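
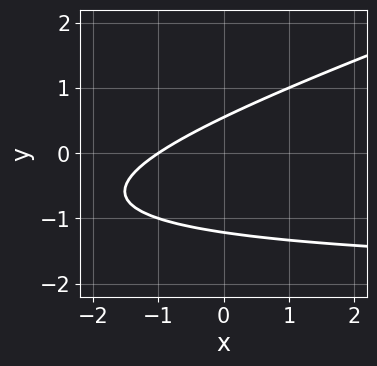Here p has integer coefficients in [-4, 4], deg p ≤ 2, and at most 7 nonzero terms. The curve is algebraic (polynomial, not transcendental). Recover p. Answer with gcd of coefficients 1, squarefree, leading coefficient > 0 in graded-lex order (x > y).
First, deg p = 2. No degree-1 curve has this shape.
Then, against the integer gridlines: it crosses the x-axis at the gridline x = -1.
Finally, assembling these constraints gives the stated polynomial.

x*y - 3*y^2 + 2*x - 2*y + 2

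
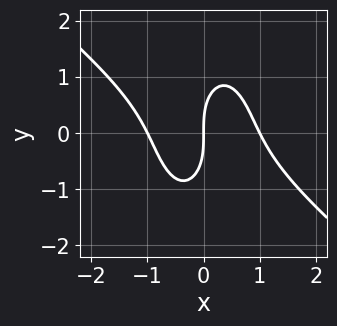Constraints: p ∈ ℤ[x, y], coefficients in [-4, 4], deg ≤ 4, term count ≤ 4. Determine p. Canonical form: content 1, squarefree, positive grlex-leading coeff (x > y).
(a) deg p = 3.
(b) Reading off the gridlines: the x-axis gridline crossings are at x ∈ {-1, 0, 1}; it crosses the y-axis at the gridline y = 0.
(c) Solving for integer coefficients yields p as stated.

3*x^3 + 3*x^2*y + y^3 - 3*x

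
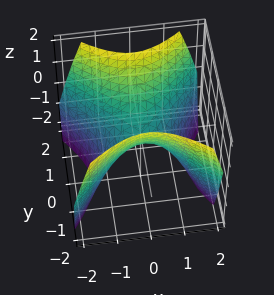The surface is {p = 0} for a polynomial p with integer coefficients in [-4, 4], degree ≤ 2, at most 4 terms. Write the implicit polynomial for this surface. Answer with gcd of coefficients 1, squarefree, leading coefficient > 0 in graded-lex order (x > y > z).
x^2 - y^2 + z

First, the degree is 2 — a hyperbolic paraboloid; a quadric.
Next, symmetries: it's symmetric under y → −y, forcing even powers of y; the x ↦ −x reflection is a symmetry, so x appears only in even powers.
Next, against the integer gridlines: it meets the x-axis at x = 0 (among the integer gridlines); it meets the y-axis at y = 0 (among the integer gridlines); one z-axis crossing is at z = 0.
Finally, these observations pin down the coefficients.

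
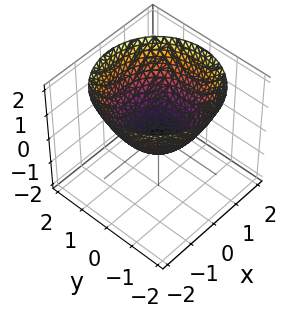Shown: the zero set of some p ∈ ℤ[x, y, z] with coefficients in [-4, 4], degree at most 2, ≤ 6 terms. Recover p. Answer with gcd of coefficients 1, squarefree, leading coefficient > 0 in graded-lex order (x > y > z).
1. Degree: the shape is more complex than any degree-1 surface, so deg p = 2.
2. Symmetries: rotational symmetry about the z-axis ⇒ p depends on x, y only through x² + y².
3. From the visible intercepts: a circular section at z = 2 has radius between 1 and 2.
4. Solving for integer coefficients yields p as stated.

2*x^2 + 2*y^2 - 3*z - 1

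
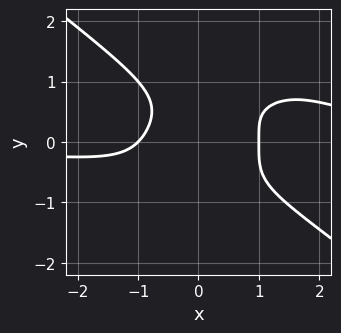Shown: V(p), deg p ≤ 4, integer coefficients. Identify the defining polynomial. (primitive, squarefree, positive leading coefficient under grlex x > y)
(a) The degree is 4 — a generic line meets the curve in up to 4 points.
(b) Checking where it meets the axes: the x-axis gridline crossings are at x ∈ {-1, 1}; it misses every integer gridline on the y-axis.
(c) Assembling these constraints gives the stated polynomial.

x^3*y + 2*y^4 - x^2*y - x^2 + 1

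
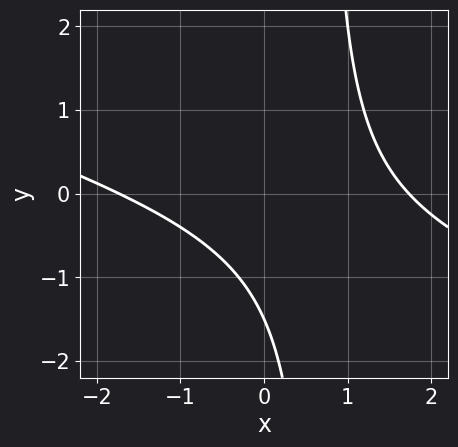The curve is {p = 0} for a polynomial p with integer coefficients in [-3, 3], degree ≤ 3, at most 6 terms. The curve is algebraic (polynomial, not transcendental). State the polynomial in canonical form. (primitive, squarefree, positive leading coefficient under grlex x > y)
The degree is 2 — a generic line meets the curve in up to 2 points.
Solving for integer coefficients yields p as stated.

x^2 + 3*x*y - 2*y - 3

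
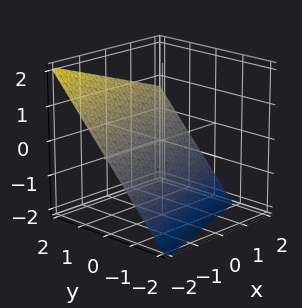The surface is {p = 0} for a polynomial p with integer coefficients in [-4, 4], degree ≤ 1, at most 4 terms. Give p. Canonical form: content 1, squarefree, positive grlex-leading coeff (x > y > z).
The degree is 1 — every cross-section is a straight line — this is a plane.
From the visible intercepts: one x-axis crossing is at x = -2.
Together with the visible shape, these determine p as stated.

x - 3*y + 3*z + 2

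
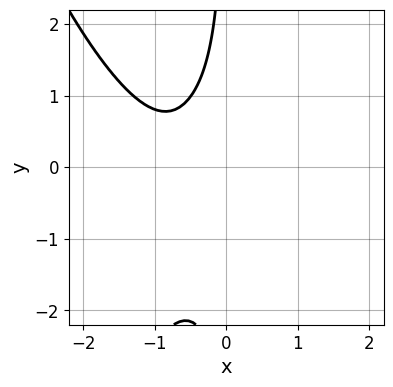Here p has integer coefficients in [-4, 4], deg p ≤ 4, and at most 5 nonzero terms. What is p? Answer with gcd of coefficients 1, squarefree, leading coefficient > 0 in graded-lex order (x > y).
First, degree: the shape is more complex than any degree-3 curve, so deg p = 4.
Next, from the axis intercepts and sections: no x-intercept at any integer in the box; no y-intercept at any integer in the box.
Finally, matching integer coefficients to the picture gives p.

3*x^4 - 3*x^2*y + 3*x*y^2 + 2*x*y + 3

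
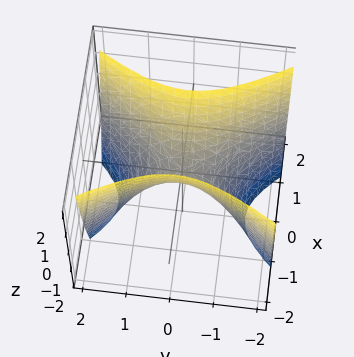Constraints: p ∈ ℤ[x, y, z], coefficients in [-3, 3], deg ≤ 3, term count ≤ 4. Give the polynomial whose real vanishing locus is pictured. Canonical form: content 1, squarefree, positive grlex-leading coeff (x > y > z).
deg p = 2. A saddle surface; a quadric.
Symmetries: it's symmetric under x → −x, forcing even powers of x; mirror symmetry y ↦ −y ⇒ only even powers of y.
Observable constraints: one x-axis crossing is at x = 0; it meets the z-axis at z = 0 (among the integer gridlines).
Matching integer coefficients to the picture gives p.

2*x^2 - y^2 - z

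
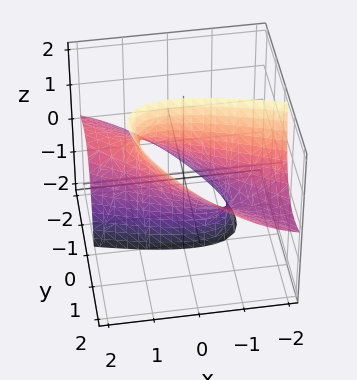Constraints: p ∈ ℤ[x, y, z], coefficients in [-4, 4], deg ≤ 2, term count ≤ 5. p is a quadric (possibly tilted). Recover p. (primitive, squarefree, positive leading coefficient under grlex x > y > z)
x^2 + 3*x*y + 2*y^2 - 3*y*z - 1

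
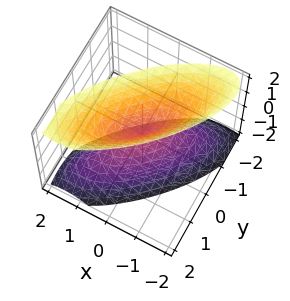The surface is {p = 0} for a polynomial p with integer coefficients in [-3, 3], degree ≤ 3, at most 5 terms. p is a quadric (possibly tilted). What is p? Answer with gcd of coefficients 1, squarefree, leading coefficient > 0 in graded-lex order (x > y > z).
The picture has 2 separate pieces. They look like related sheets of one shape, so recover p as a whole.
Degree: no degree-1 surface has this shape, so deg p = 2.
From the visible intercepts: it crosses the x-axis at the gridline x = 0; it crosses the y-axis at the gridline y = 0.
Fitting integer coefficients to these (and the overall shape) gives p.

2*x^2 - 3*x*y + 2*y^2 - z^2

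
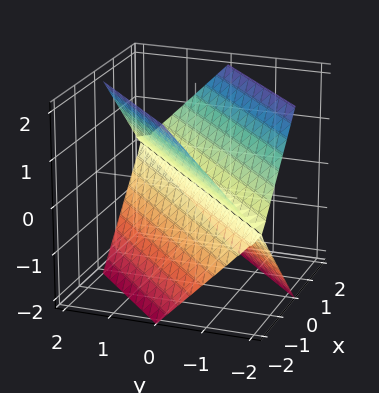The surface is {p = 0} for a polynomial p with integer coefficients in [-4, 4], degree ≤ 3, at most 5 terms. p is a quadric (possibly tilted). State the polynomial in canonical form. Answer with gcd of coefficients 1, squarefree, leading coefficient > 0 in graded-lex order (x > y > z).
First, degree: the shape is more complex than any degree-1 surface, so deg p = 2.
Then, observable constraints: one z-axis crossing is at z = 0; it crosses the y-axis at the gridline y = 0; it crosses the x-axis at the gridline x = 0.
Finally, matching integer coefficients to the picture gives p.

x^2 - 2*x*y + y^2 - z^2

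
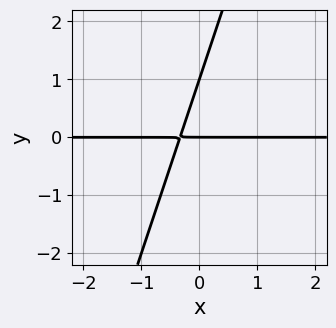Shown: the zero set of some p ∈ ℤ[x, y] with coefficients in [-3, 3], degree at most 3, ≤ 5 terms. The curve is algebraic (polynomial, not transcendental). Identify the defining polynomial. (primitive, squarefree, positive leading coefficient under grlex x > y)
The degree is 2 — the shape is more complex than any degree-1 curve.
From the visible intercepts: among the integer gridlines, it crosses the y-axis at y ∈ {0, 1}; the visible x-axis segment lies entirely on the curve.
Assembling these constraints gives the stated polynomial.

3*x*y - y^2 + y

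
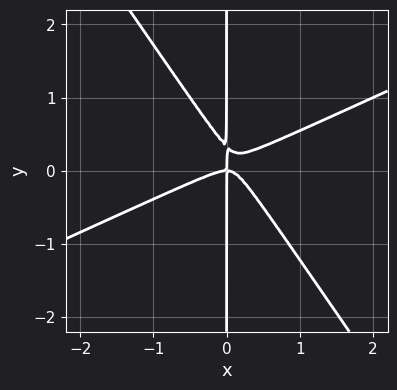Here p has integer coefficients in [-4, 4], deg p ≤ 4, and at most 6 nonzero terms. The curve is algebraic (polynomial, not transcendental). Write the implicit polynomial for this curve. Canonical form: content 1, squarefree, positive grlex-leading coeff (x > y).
2*x^3 - 3*x^2*y - 3*x*y^2 + x*y

(a) Degree: no degree-2 curve has this shape, so deg p = 3.
(b) Checking where it meets the axes: the visible y-axis segment lies entirely on the curve; it crosses the x-axis at the gridline x = 0.
(c) The integer polynomial consistent with all of this is the stated p.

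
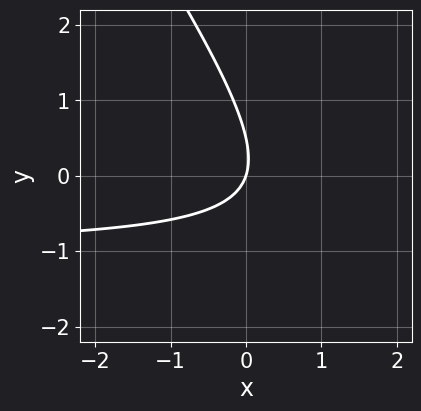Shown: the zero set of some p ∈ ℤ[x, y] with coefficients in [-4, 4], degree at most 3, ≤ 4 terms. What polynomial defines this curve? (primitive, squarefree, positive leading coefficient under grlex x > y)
1. deg p = 2. No degree-1 curve has this shape.
2. Observable constraints: one y-axis crossing is at y = 0; one x-axis crossing is at x = 0.
3. Assembling these constraints gives the stated polynomial.

3*x*y + 2*y^2 + 3*x - y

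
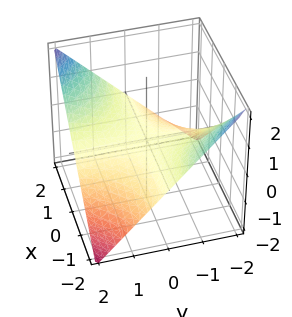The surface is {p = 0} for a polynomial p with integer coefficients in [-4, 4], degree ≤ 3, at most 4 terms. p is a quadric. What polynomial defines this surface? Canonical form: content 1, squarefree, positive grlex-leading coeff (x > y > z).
x*y - 2*z

1. Degree: a hyperbolic paraboloid; a quadric, so deg p = 2.
2. Against the integer gridlines: every point of the x-axis in the box is on the surface; it meets the z-axis at z = 0 (among the integer gridlines).
3. Putting this together gives p. Check: (0, -1, 0) on the y-axis lies on the surface, and p(0, -1, 0) = 0. ✓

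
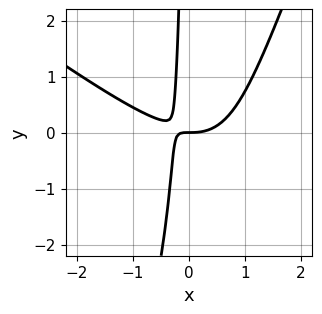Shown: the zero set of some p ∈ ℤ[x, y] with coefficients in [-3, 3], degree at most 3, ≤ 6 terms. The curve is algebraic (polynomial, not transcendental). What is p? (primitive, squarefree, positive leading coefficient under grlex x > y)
(a) The degree is 3 — the shape is more complex than any degree-2 curve.
(b) Reading off the gridlines: it crosses the x-axis at the gridline x = 0; one y-axis crossing is at y = 0.
(c) The integer polynomial consistent with all of this is the stated p.

2*x^3 + 2*x^2*y - x*y^2 - 3*x*y - y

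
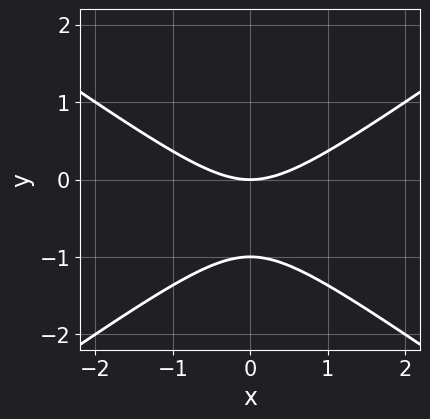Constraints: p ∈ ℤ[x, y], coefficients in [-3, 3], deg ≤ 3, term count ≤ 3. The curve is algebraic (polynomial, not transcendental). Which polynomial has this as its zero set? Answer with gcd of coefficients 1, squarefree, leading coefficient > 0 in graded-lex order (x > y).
Degree: a generic line meets the curve in up to 2 points, so deg p = 2.
Symmetries: mirror symmetry x ↦ −x ⇒ only even powers of x.
Observable constraints: the y-axis gridline crossings are at y ∈ {-1, 0}; it meets the x-axis at x = 0 (among the integer gridlines).
Matching integer coefficients to the picture gives p.

x^2 - 2*y^2 - 2*y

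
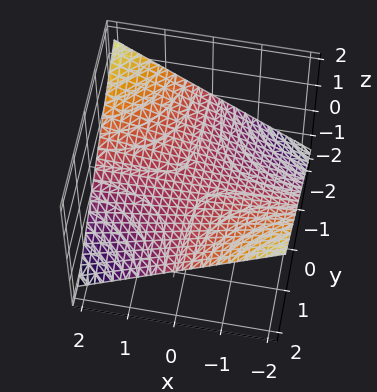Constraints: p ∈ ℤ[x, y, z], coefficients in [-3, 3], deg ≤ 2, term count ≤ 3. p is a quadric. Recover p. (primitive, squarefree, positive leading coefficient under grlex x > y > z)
x*y + 3*z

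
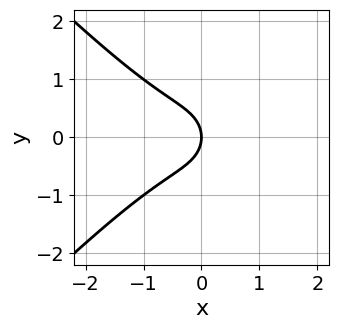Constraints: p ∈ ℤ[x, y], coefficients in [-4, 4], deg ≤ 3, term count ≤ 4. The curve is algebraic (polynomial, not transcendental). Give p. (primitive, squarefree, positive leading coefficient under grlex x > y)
First, the degree is 3 — the shape is more complex than any degree-2 curve.
Next, symmetries: it's symmetric under y → −y, forcing even powers of y.
Then, observable constraints: it meets the x-axis at x = 0 (among the integer gridlines); it crosses the y-axis at the gridline y = 0.
Finally, putting this together gives p.

x^3 - x*y^2 + y^2 + x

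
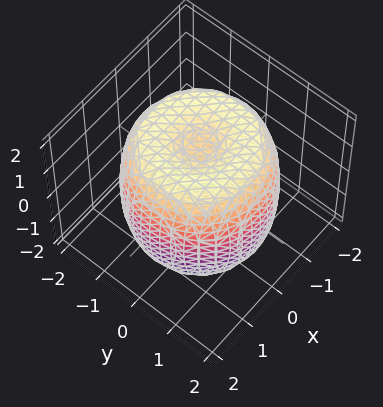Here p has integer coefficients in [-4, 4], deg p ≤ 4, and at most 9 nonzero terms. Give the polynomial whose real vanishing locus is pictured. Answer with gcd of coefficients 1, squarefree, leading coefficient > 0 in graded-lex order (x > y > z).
x^4 + 2*x^2*y^2 + y^4 - 2*x^2 - 2*y^2 + z^2 - 2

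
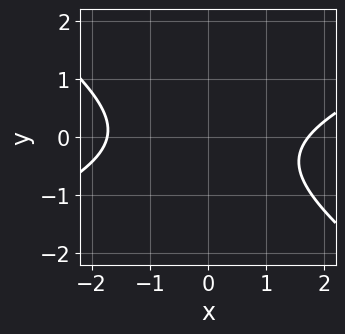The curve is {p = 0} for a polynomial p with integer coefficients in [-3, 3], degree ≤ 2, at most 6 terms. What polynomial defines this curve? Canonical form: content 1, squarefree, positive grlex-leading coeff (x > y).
deg p = 2. A generic line meets the curve in up to 2 points.
Against the integer gridlines: no y-intercept at any integer in the box.
Fitting integer coefficients to these (and the overall shape) gives p.

x^2 - x*y - 3*y^2 - y - 3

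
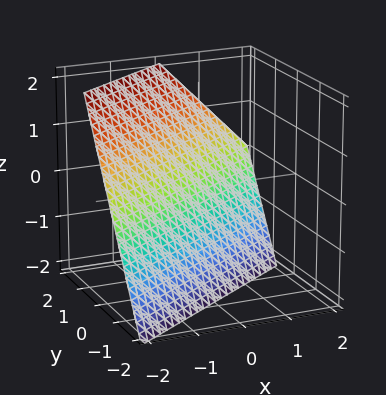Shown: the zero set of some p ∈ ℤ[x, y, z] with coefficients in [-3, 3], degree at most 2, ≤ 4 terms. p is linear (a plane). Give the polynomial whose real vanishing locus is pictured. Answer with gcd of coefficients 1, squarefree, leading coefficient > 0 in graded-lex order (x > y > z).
2*x - 3*y + 2*z + 2

(a) The degree is 1 — the surface is flat (a plane).
(b) From the visible intercepts: one z-axis crossing is at z = -1; one x-axis crossing is at x = -1.
(c) Solving for integer coefficients yields p as stated.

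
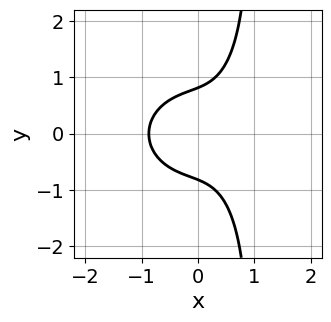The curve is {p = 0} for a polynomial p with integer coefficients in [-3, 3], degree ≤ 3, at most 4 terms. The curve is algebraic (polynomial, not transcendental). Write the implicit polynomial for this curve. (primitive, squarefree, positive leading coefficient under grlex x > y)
deg p = 3. A generic line meets the curve in up to 3 points.
Symmetries: the y ↦ −y reflection is a symmetry, so y appears only in even powers.
The integer polynomial consistent with all of this is the stated p.

3*x^3 + 3*x*y^2 - 3*y^2 + 2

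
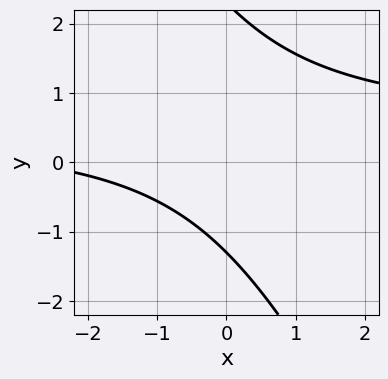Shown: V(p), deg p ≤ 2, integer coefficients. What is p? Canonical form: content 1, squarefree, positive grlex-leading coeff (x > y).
(a) Degree: the shape is more complex than any degree-1 curve, so deg p = 2.
(b) From the visible intercepts: it misses every integer gridline on the x-axis.
(c) Solving for integer coefficients yields p as stated.

2*x*y + y^2 - x - y - 3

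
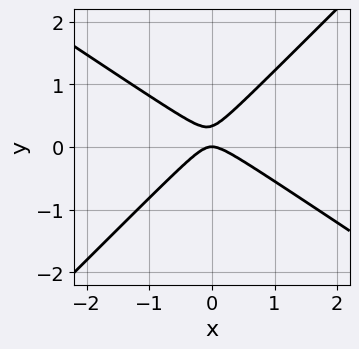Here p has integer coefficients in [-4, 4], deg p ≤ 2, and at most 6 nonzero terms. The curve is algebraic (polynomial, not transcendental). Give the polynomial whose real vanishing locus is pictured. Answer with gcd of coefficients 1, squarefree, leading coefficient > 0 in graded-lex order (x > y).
First, deg p = 2. No degree-1 curve has this shape.
Then, checking where it meets the axes: one x-axis crossing is at x = 0; one y-axis crossing is at y = 0.
Finally, assembling these constraints gives the stated polynomial.

2*x^2 + x*y - 3*y^2 + y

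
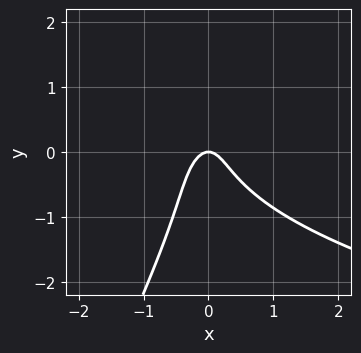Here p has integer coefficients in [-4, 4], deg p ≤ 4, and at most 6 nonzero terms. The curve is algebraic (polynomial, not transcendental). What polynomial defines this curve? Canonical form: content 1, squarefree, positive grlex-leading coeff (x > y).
(a) The degree is 3 — a generic line meets the curve in up to 3 points.
(b) Observable constraints: it meets the y-axis at y = 0 (among the integer gridlines); one x-axis crossing is at x = 0.
(c) Fitting integer coefficients to these (and the overall shape) gives p.

2*x*y^2 - y^3 - 3*x^2 - y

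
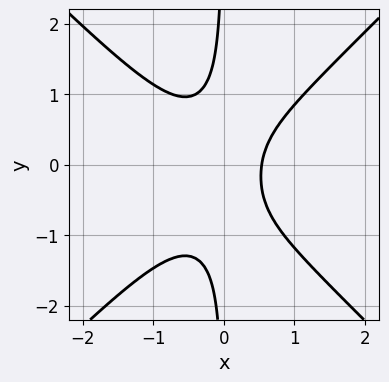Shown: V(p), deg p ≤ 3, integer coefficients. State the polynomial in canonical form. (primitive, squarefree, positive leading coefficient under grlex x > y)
3*x^3 - 3*x*y^2 - x*y + x - 1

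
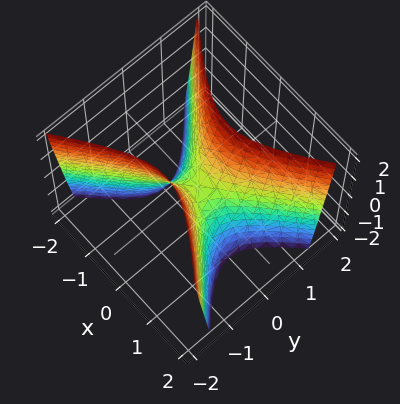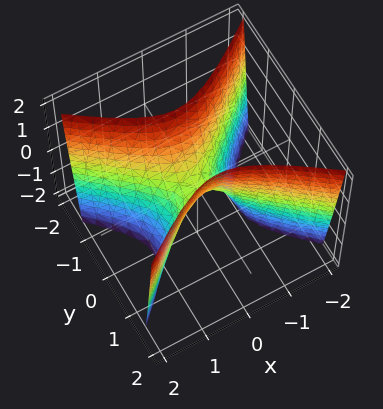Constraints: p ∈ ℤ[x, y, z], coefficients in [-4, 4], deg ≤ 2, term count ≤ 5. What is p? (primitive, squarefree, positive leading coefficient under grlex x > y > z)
2*x^2 - 3*y^2 + z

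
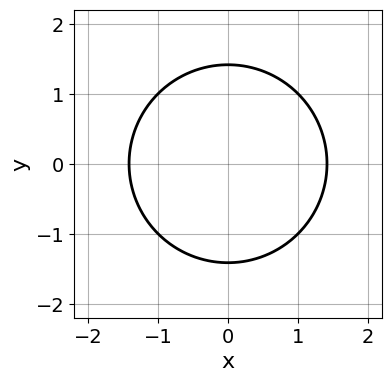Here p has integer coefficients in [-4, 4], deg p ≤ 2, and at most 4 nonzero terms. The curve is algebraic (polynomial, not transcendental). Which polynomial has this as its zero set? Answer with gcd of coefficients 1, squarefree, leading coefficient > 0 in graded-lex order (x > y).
x^2 + y^2 - 2

First, degree: a generic line meets the curve in up to 2 points, so deg p = 2.
Next, symmetries: it's symmetric under y → −y, forcing even powers of y; it's symmetric under x → −x, forcing even powers of x.
Finally, together with the visible shape, these determine p as stated.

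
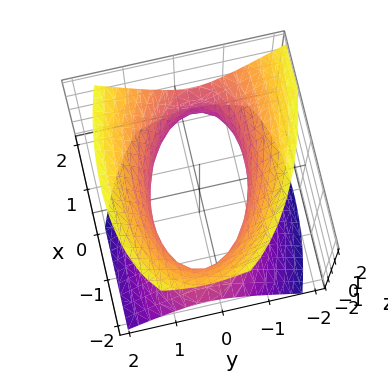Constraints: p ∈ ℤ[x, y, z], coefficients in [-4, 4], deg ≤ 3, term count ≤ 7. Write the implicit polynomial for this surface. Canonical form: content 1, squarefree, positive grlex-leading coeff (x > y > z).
x^2 + x*y - x*z + 3*y^2 - 2*z^2 - 3

(a) deg p = 2. No degree-1 surface has this shape.
(b) Observable constraints: the surface avoids every integer z-axis point in the box; among the integer gridlines, it crosses the y-axis at y ∈ {-1, 1}.
(c) These observations pin down the coefficients.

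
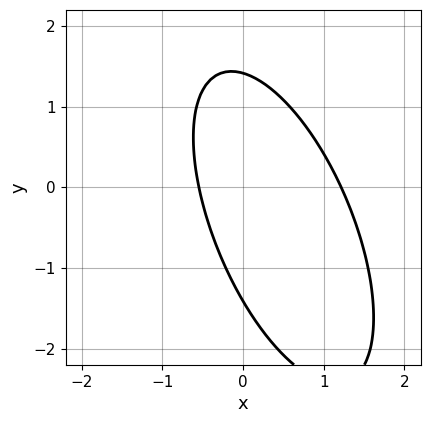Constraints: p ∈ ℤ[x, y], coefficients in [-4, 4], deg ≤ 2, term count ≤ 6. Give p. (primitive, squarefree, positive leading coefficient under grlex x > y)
1. The degree is 2 — a generic line meets the curve in up to 2 points.
2. The integer polynomial consistent with all of this is the stated p.

3*x^2 + 2*x*y + y^2 - 2*x - 2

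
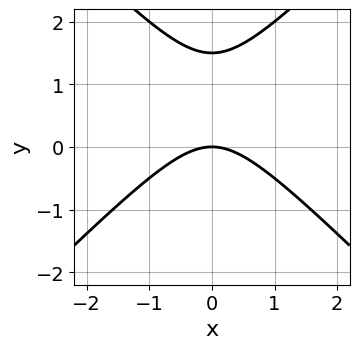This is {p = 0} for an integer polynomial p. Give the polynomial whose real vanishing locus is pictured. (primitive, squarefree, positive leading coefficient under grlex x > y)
2*x^2 - 2*y^2 + 3*y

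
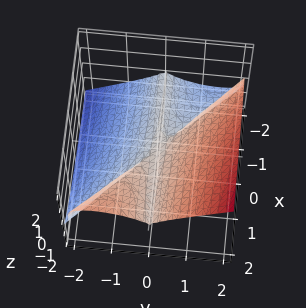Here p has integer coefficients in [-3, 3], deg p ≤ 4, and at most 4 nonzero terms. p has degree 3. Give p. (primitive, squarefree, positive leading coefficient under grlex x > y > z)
1. deg p = 3. A generic line meets the surface in up to 3 points.
2. Observable constraints: it meets the z-axis at z = 0 (among the integer gridlines); it crosses the y-axis at the gridline y = 0.
3. The integer polynomial consistent with all of this is the stated p. Check: (-1, 0, 0) on the x-axis lies on the surface, and p(-1, 0, 0) = 0. ✓

x*y^2 + y^3 - 3*z^3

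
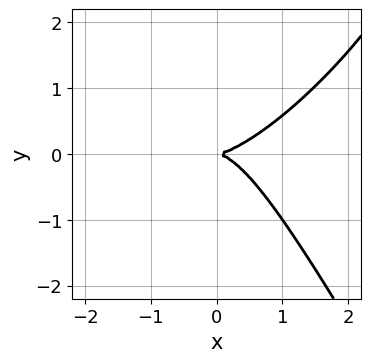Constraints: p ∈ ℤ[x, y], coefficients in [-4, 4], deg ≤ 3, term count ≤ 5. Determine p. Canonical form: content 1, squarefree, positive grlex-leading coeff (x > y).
2*x^3 - 2*x^2*y + y^3 - 3*y^2

(a) Degree: no degree-2 curve has this shape, so deg p = 3.
(b) Reading off the gridlines: it meets the x-axis at x = 0 (among the integer gridlines); one y-axis crossing is at y = 0.
(c) The integer polynomial consistent with all of this is the stated p.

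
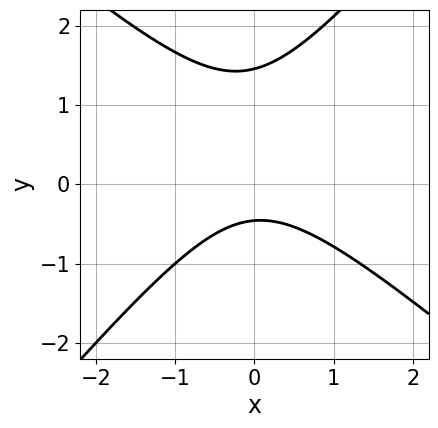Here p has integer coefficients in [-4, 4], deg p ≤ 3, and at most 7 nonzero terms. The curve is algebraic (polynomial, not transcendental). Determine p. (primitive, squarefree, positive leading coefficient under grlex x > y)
3*x^2 + x*y - 3*y^2 + 3*y + 2

First, deg p = 2.
Then, checking where it meets the axes: it misses every integer gridline on the x-axis.
Finally, fitting integer coefficients to these (and the overall shape) gives p.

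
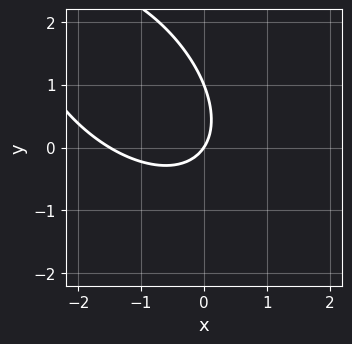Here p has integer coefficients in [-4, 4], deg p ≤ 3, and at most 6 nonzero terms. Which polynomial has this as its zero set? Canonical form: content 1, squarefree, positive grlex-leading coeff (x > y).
1. The degree is 2 — no degree-1 curve has this shape.
2. Checking where it meets the axes: it crosses the x-axis at the gridline x = 0; among the integer gridlines, it crosses the y-axis at y ∈ {0, 1}.
3. These observations pin down the coefficients.

2*x^2 + 2*x*y + 2*y^2 + 3*x - 2*y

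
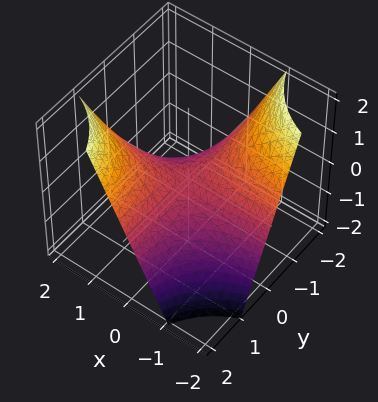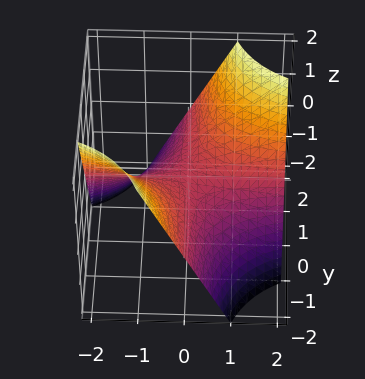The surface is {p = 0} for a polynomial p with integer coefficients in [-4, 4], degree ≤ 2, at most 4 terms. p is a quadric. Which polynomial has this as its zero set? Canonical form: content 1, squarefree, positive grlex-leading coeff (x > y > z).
1. deg p = 2. A saddle surface; a quadric.
2. From the axis intercepts and sections: every point of the y-axis in the box is on the surface; the visible x-axis segment lies entirely on the surface.
3. Fitting integer coefficients to these (and the overall shape) gives p.

x*y - z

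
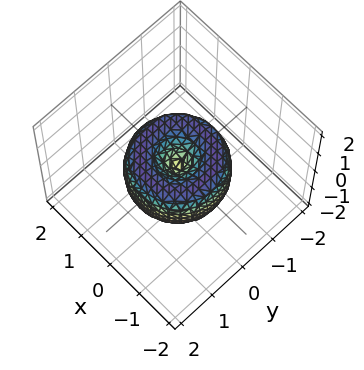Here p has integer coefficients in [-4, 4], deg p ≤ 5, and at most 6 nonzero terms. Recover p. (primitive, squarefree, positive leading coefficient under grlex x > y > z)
2*x^4 + 4*x^2*y^2 + 2*y^4 - 3*x^2 - 3*y^2 + 2*z^2

(a) The degree is 4 — the shape is more complex than any degree-3 surface.
(b) By symmetry, the z-axis is an axis of rotation, so x and y enter only as x² + y².
(c) Checking where it meets the axes: one x-axis crossing is at x = 0; it crosses the z-axis at the gridline z = 0; it crosses the y-axis at the gridline y = 0; a circular section at z = 0 has radius between 1 and 2.
(d) Fitting integer coefficients to these (and the overall shape) gives p.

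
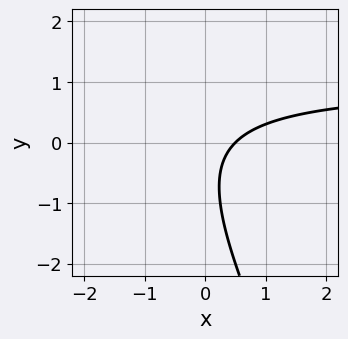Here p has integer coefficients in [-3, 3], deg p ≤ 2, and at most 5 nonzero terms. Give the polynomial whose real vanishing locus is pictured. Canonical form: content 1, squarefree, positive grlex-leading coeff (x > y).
2*x*y + y^2 - 2*x + y + 1

(a) deg p = 2. No degree-1 curve has this shape.
(b) Reading off the gridlines: it misses every integer gridline on the y-axis.
(c) Putting this together gives p.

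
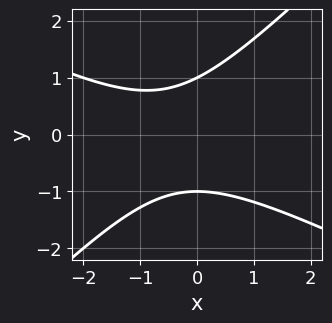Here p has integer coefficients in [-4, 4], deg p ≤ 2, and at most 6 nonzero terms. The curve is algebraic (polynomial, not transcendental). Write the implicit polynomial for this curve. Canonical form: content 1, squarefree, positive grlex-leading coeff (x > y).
1. Degree: the shape is more complex than any degree-1 curve, so deg p = 2.
2. Reading off the gridlines: the y-axis gridline crossings are at y ∈ {-1, 1}; it misses every integer gridline on the x-axis.
3. Solving for integer coefficients yields p as stated.

x^2 + x*y - 2*y^2 + x + 2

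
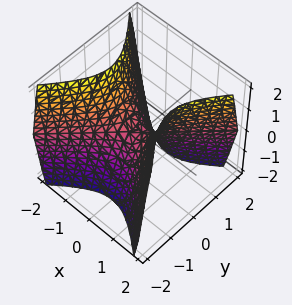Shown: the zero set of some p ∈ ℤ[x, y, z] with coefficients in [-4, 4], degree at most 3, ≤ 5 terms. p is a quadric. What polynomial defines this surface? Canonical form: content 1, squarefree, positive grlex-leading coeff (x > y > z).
3*x^2 - 3*y^2 - 2*z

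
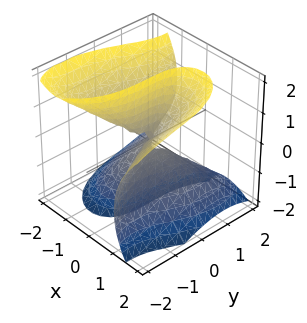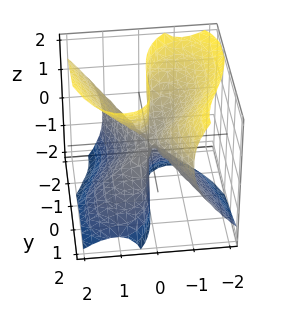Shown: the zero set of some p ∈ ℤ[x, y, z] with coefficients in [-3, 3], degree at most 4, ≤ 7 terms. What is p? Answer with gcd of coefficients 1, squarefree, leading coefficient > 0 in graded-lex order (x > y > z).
3*x^3 + x*y^2 + 2*x*y*z - 3*x*z^2 + y^3

(a) deg p = 3.
(b) Observable constraints: every point of the z-axis in the box is on the surface; it crosses the y-axis at the gridline y = 0; it crosses the x-axis at the gridline x = 0.
(c) Matching integer coefficients to the picture gives p.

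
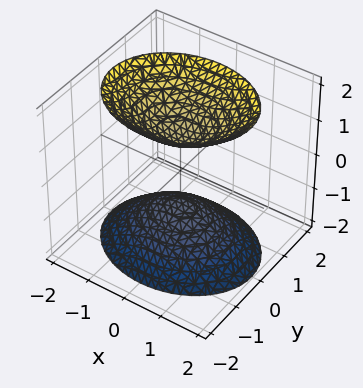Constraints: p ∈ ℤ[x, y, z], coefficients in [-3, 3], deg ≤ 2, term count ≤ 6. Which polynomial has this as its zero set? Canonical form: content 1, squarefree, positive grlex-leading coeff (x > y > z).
2*x^2 + 3*y^2 - 2*z^2 + 2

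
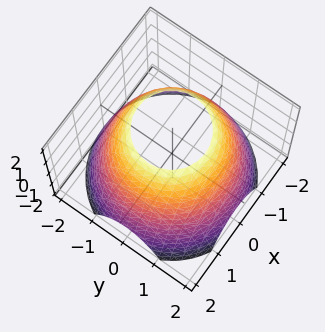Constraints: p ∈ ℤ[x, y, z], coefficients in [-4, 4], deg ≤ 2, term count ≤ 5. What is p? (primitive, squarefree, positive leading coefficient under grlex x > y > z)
1. The degree is 2 — the shape is more complex than any degree-1 surface.
2. Symmetry: every cross-section ⟂ z is a circle, so x, y appear only via x² + y².
3. Against the integer gridlines: it misses every integer gridline on the z-axis; a circular section at z = 2 has radius exactly 1.
4. These observations pin down the coefficients.

x^2 + y^2 + z - 3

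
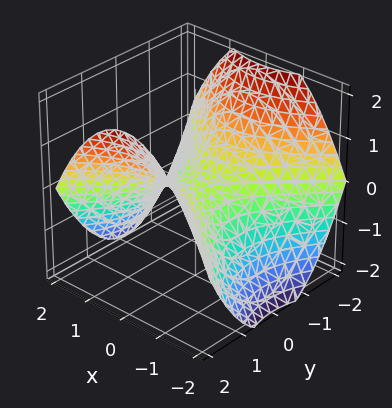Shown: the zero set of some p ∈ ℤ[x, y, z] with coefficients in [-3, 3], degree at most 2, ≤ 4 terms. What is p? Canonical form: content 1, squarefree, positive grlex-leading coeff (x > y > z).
First, deg p = 2.
Then, symmetries: the y ↦ −y reflection is a symmetry, so y appears only in even powers; it's symmetric under x → −x, forcing even powers of x.
Then, from the axis intercepts and sections: it meets the y-axis at y = 0 (among the integer gridlines); it crosses the x-axis at the gridline x = 0; it crosses the z-axis at the gridline z = 0.
Finally, together with the visible shape, these determine p as stated.

x^2 - y^2 + 2*z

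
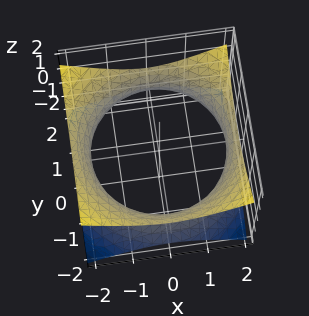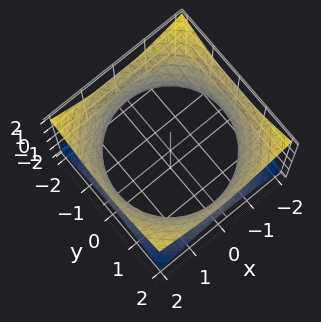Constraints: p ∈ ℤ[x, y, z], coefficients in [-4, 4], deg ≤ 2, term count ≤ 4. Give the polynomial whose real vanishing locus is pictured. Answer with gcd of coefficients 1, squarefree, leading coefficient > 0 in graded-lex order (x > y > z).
x^2 + y^2 - 2*z^2 - 3

(a) deg p = 2. An hourglass — one-sheet hyperboloid; a quadric.
(b) Symmetries: every cross-section ⟂ z is a circle, so x, y appear only via x² + y²; it's symmetric under z → −z, forcing even powers of z.
(c) Against the integer gridlines: it misses every integer gridline on the z-axis; a circular section at z = 0 has radius between 1 and 2.
(d) These observations pin down the coefficients.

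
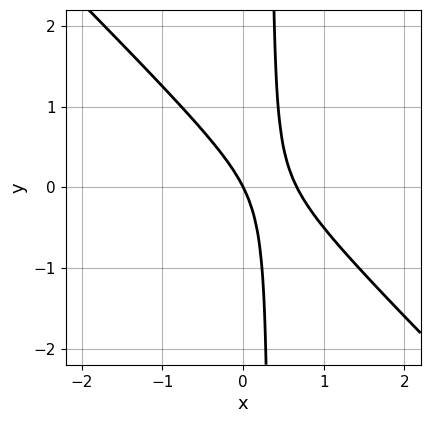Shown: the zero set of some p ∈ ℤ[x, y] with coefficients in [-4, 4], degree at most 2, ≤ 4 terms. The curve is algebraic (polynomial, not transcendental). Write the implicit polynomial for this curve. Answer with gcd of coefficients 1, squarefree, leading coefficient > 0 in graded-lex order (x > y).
First, degree: the shape is more complex than any degree-1 curve, so deg p = 2.
Then, against the integer gridlines: it crosses the y-axis at the gridline y = 0; it meets the x-axis at x = 0 (among the integer gridlines).
Finally, putting this together gives p.

3*x^2 + 3*x*y - 2*x - y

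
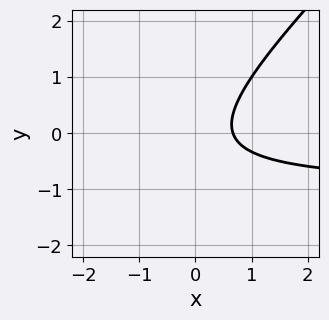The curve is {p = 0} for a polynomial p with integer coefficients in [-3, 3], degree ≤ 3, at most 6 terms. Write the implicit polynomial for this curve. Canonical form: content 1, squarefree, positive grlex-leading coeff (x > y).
3*x*y - 3*y^2 + 3*x - y - 2

First, degree: the shape is more complex than any degree-1 curve, so deg p = 2.
Next, reading off the gridlines: it misses every integer gridline on the y-axis.
Finally, fitting integer coefficients to these (and the overall shape) gives p.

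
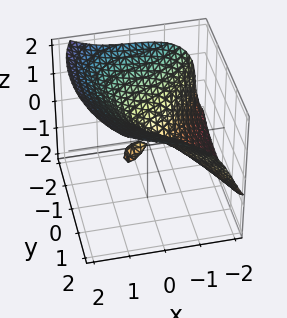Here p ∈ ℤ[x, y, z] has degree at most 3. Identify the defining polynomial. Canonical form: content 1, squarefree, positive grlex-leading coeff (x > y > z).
2*x^3 + x*y*z - 3*z^3 + 3*x*z + 3*y^2

First, I count 2 distinct pieces. They look like related sheets of one shape, so recover p as a whole.
Then, deg p = 3. A generic line meets the surface in up to 3 points.
Next, observable constraints: one x-axis crossing is at x = 0; it meets the y-axis at y = 0 (among the integer gridlines); one z-axis crossing is at z = 0.
Finally, solving for integer coefficients yields p as stated.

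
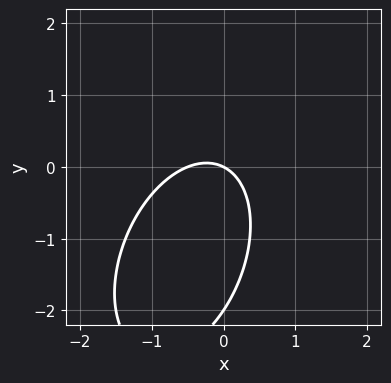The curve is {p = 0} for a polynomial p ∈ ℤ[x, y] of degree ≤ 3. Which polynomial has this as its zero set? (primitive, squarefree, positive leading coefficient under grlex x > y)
2*x^2 - x*y + y^2 + x + 2*y

First, the degree is 2 — a generic line meets the curve in up to 2 points.
Then, observable constraints: it crosses the x-axis at the gridline x = 0; the y-axis gridline crossings are at y ∈ {-2, 0}.
Finally, solving for integer coefficients yields p as stated.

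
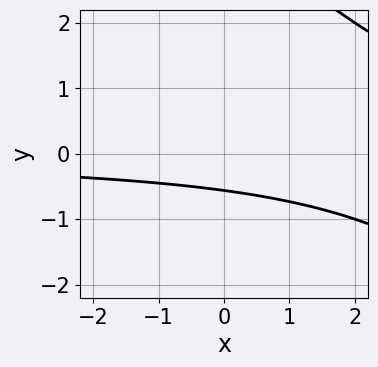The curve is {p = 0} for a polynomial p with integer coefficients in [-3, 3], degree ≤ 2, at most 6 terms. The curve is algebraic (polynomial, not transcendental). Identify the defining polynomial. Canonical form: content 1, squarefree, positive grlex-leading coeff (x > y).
(a) The degree is 2 — no degree-1 curve has this shape.
(b) Observable constraints: it misses every integer gridline on the x-axis.
(c) Solving for integer coefficients yields p as stated.

x*y + y^2 - 3*y - 2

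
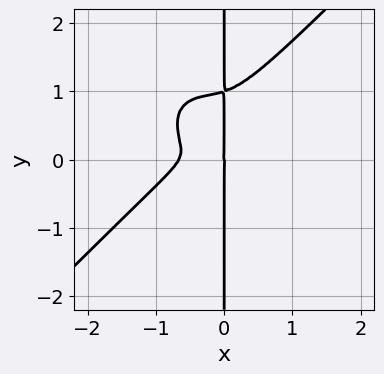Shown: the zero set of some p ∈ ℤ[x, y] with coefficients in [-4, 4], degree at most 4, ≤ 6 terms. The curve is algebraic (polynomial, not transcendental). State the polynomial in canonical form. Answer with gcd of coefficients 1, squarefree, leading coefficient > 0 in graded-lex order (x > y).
(a) The degree is 4 — the shape is more complex than any degree-3 curve.
(b) Against the integer gridlines: one x-axis crossing is at x = 0; every point of the y-axis in the box is on the curve.
(c) These observations pin down the coefficients.

3*x^4 - 3*x*y^3 + 2*x^3 + x^2*y + 3*x*y^2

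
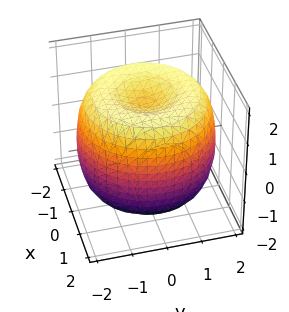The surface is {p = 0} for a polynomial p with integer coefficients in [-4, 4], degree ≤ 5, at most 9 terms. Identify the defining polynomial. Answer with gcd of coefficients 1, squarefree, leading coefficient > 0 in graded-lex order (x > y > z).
x^4 + 2*x^2*y^2 + y^4 - 3*x^2 - 3*y^2 + 2*z^2 - 3

(a) Degree: the shape is more complex than any degree-3 surface, so deg p = 4.
(b) By symmetry, the z-axis is an axis of rotation, so x and y enter only as x² + y².
(c) Checking where it meets the axes: a circular section at z = -1 has radius between 1 and 2.
(d) Assembling these constraints gives the stated polynomial.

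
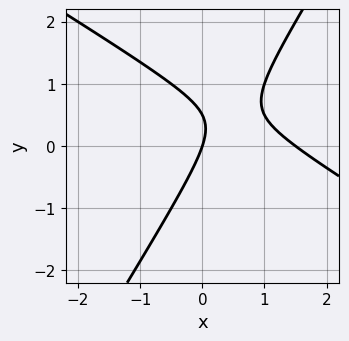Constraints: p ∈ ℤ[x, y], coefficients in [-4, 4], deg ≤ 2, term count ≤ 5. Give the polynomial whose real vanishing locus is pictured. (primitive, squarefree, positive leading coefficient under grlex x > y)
deg p = 2.
From the axis intercepts and sections: it crosses the x-axis at the gridline x = 0; it meets the y-axis at y = 0 (among the integer gridlines).
The integer polynomial consistent with all of this is the stated p.

2*x^2 + 2*x*y - 2*y^2 - 3*x + y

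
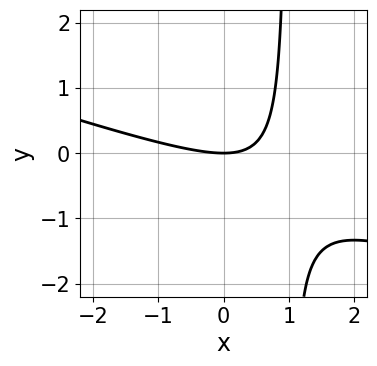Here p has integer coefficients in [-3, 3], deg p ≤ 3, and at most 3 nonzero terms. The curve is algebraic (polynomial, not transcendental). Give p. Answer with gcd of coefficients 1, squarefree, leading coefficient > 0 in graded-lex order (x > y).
x^2 + 3*x*y - 3*y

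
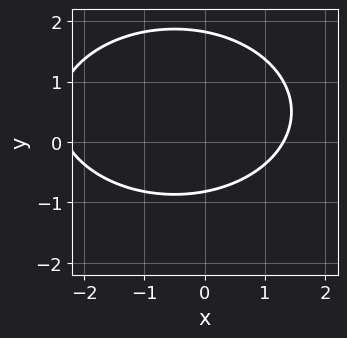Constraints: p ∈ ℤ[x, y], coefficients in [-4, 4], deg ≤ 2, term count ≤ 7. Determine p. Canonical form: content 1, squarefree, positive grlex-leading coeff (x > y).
(a) The degree is 2 — no degree-1 curve has this shape.
(b) The integer polynomial consistent with all of this is the stated p.

x^2 + 2*y^2 + x - 2*y - 3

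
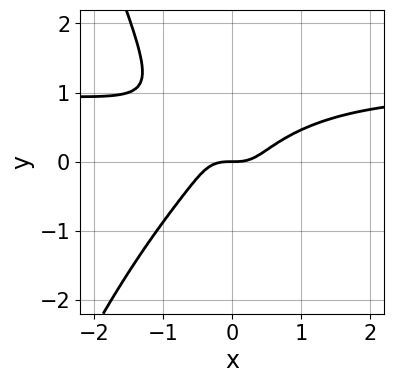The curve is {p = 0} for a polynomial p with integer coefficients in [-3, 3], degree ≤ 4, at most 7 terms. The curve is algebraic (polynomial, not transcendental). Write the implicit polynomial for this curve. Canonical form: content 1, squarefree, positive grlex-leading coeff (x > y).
2*x^3*y - 2*x^3 + 2*x*y^2 + 2*y^3 + y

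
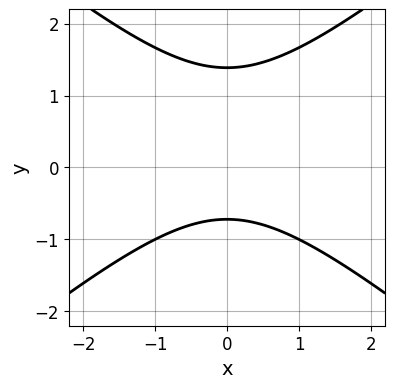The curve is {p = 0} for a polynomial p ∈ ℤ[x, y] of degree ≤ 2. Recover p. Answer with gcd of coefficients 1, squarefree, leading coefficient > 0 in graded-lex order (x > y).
2*x^2 - 3*y^2 + 2*y + 3

First, degree: the shape is more complex than any degree-1 curve, so deg p = 2.
Then, symmetries: it's symmetric under x → −x, forcing even powers of x.
Then, reading off the gridlines: the curve avoids every integer x-axis point in the box.
Finally, solving for integer coefficients yields p as stated.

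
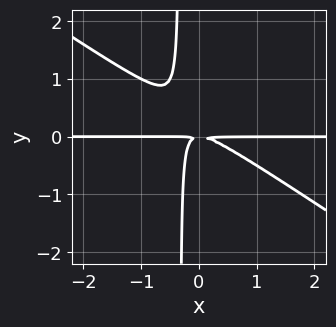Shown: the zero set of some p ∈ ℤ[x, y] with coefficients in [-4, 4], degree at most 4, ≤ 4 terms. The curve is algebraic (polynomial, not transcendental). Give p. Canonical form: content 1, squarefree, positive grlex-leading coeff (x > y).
2*x^2*y + 3*x*y^2 + y^2

deg p = 3.
Observable constraints: the visible x-axis segment lies entirely on the curve.
Putting this together gives p.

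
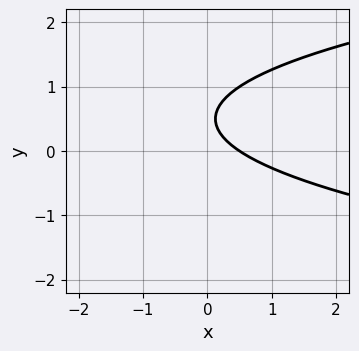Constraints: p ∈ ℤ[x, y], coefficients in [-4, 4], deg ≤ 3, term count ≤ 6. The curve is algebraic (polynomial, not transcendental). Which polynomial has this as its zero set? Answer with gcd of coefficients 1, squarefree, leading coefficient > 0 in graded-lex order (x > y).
deg p = 2.
Reading off the gridlines: the curve avoids every integer y-axis point in the box.
Fitting integer coefficients to these (and the overall shape) gives p.

3*y^2 - 2*x - 3*y + 1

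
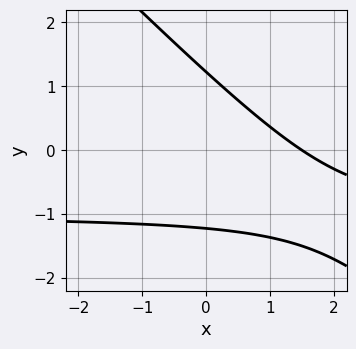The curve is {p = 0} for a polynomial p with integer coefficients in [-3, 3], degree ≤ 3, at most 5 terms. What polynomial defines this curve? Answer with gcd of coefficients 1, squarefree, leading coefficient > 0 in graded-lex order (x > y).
The degree is 2 — the shape is more complex than any degree-1 curve.
The integer polynomial consistent with all of this is the stated p.

2*x*y + 2*y^2 + 2*x - 3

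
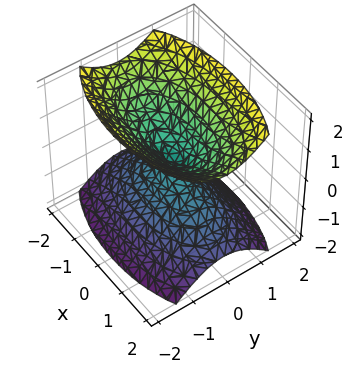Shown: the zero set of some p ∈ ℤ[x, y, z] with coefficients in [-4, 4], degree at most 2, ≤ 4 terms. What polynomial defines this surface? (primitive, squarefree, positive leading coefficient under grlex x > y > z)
x^2 + 3*y^2 - 2*z^2

1. There are 2 components. Treating them together as one polynomial.
2. The degree is 2 — two nappes meeting at a single point; a quadric.
3. Symmetries: mirror symmetry z ↦ −z ⇒ only even powers of z; the x ↦ −x reflection is a symmetry, so x appears only in even powers; the y ↦ −y reflection is a symmetry, so y appears only in even powers.
4. From the axis intercepts and sections: it crosses the z-axis at the gridline z = 0; it crosses the y-axis at the gridline y = 0.
5. These observations pin down the coefficients.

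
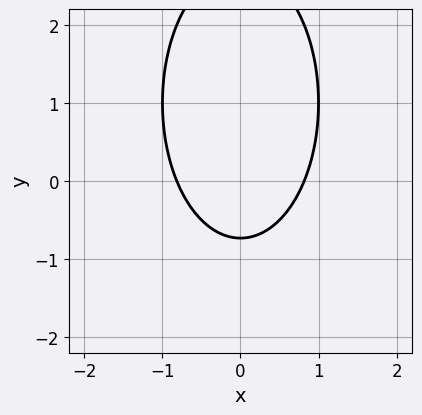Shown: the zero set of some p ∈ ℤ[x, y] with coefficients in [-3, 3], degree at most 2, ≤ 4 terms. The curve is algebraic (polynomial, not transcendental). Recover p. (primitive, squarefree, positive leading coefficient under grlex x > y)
3*x^2 + y^2 - 2*y - 2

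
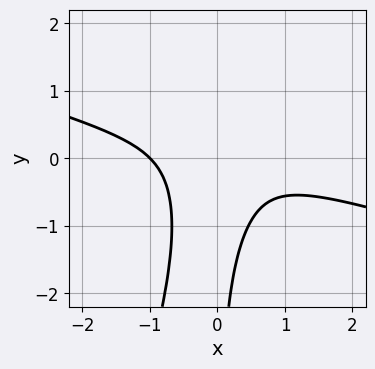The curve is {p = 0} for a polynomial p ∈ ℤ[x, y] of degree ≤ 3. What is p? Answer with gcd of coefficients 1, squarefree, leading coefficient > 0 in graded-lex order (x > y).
x^3 + 3*x^2*y - x*y^2 + 1

First, degree: no degree-2 curve has this shape, so deg p = 3.
Then, from the visible intercepts: one x-axis crossing is at x = -1; it misses every integer gridline on the y-axis.
Finally, solving for integer coefficients yields p as stated.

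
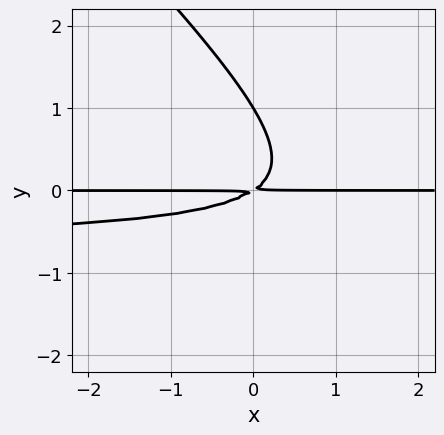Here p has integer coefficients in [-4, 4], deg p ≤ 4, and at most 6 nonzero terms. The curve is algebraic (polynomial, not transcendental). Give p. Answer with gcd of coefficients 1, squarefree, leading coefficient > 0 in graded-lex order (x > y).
The degree is 3 — a generic line meets the curve in up to 3 points.
From the axis intercepts and sections: every point of the x-axis in the box is on the curve; it crosses the y-axis at the gridline y = 1.
Matching integer coefficients to the picture gives p.

3*x*y^2 + 3*y^3 + 2*x*y - 3*y^2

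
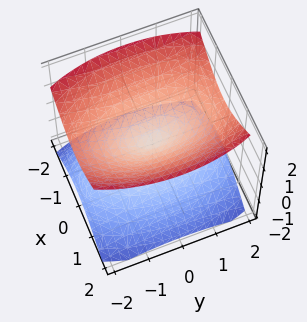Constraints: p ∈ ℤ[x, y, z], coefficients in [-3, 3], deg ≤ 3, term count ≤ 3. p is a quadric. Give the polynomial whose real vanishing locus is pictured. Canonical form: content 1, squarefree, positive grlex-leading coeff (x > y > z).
I count 2 distinct pieces. Treating them together as one polynomial.
deg p = 2. A double cone through the origin; a quadric.
Symmetries: mirror symmetry z ↦ −z ⇒ only even powers of z; mirror symmetry x ↦ −x ⇒ only even powers of x; mirror symmetry y ↦ −y ⇒ only even powers of y.
Observable constraints: it meets the y-axis at y = 0 (among the integer gridlines); it crosses the x-axis at the gridline x = 0.
The integer polynomial consistent with all of this is the stated p.

3*x^2 + y^2 - 3*z^2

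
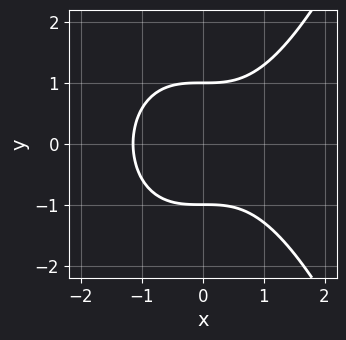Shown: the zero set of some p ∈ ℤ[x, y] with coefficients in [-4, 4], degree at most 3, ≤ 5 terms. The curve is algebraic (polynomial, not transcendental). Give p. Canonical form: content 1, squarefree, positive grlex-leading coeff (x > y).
2*x^3 - 3*y^2 + 3

(a) deg p = 3. No degree-2 curve has this shape.
(b) Symmetries: the y ↦ −y reflection is a symmetry, so y appears only in even powers.
(c) From the axis intercepts and sections: the y-axis gridline crossings are at y ∈ {-1, 1}.
(d) Together with the visible shape, these determine p as stated.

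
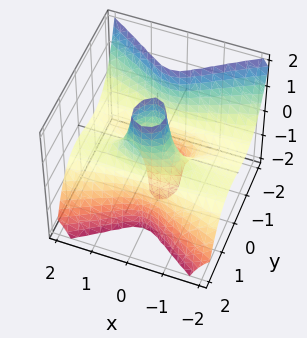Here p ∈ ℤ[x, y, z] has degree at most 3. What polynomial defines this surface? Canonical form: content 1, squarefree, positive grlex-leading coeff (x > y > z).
x^2*z + y^3 - y

The degree is 3 — a generic line meets the surface in up to 3 points.
Reading off the gridlines: among the integer gridlines, it crosses the y-axis at y ∈ {-1, 0, 1}; the visible z-axis segment lies entirely on the surface; the visible x-axis segment lies entirely on the surface.
Solving for integer coefficients yields p as stated.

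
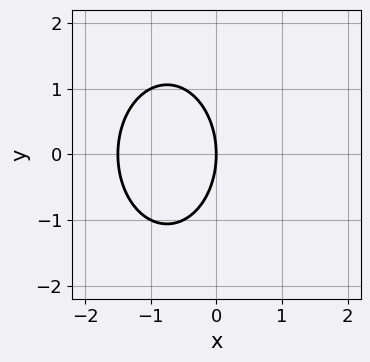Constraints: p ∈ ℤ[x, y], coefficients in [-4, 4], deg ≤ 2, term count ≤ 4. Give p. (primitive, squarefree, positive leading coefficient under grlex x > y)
1. deg p = 2. The shape is more complex than any degree-1 curve.
2. Symmetries: mirror symmetry y ↦ −y ⇒ only even powers of y.
3. Against the integer gridlines: one y-axis crossing is at y = 0; one x-axis crossing is at x = 0.
4. The integer polynomial consistent with all of this is the stated p.

2*x^2 + y^2 + 3*x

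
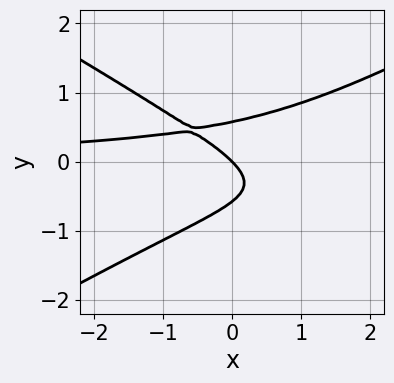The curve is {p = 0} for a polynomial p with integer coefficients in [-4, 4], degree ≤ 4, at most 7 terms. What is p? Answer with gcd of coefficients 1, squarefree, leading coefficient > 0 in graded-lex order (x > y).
x^2*y - 3*y^3 - x*y + x + y

(a) Degree: a generic line meets the curve in up to 3 points, so deg p = 3.
(b) Against the integer gridlines: it crosses the y-axis at the gridline y = 0; one x-axis crossing is at x = 0.
(c) Matching integer coefficients to the picture gives p.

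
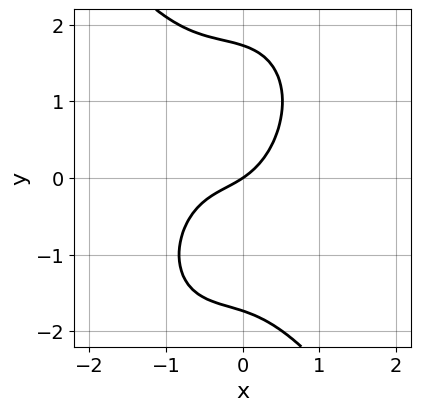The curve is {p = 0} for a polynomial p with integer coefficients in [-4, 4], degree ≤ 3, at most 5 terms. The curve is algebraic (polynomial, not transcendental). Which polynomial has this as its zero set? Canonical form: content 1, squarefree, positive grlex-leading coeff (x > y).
3*x^3 + y^3 + 2*x^2 + 2*x - 3*y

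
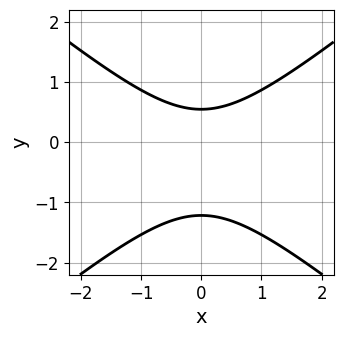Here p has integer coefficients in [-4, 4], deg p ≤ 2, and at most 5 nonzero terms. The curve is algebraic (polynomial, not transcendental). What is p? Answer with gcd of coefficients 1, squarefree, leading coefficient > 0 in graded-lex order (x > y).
2*x^2 - 3*y^2 - 2*y + 2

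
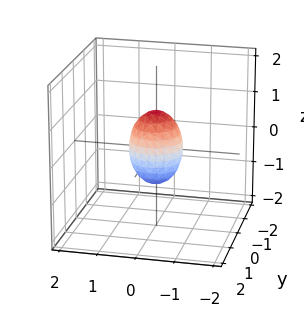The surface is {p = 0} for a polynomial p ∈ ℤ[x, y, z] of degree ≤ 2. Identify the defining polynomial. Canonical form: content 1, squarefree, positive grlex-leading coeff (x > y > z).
2*x^2 + 2*y^2 + z^2 - 1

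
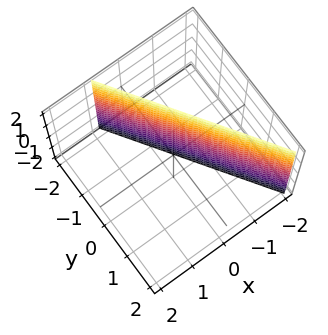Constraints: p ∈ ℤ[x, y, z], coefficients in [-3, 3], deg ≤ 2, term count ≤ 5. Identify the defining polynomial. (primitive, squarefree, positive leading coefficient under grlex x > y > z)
(a) deg p = 1.
(b) Checking where it meets the axes: the surface avoids every integer z-axis point in the box; it crosses the y-axis at the gridline y = -1.
(c) Assembling these constraints gives the stated polynomial.

3*x + 2*y + 2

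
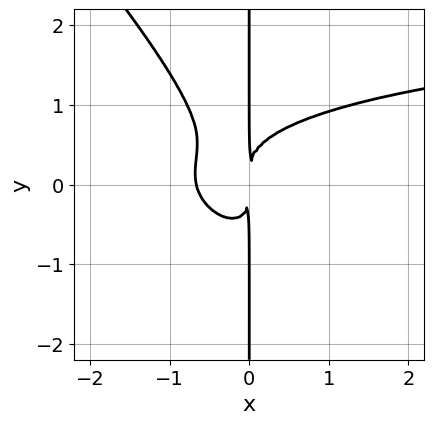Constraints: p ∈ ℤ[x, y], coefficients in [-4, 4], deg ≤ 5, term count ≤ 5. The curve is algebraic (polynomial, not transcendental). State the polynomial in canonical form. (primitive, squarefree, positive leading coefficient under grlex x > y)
x^3*y + 3*x^2*y^2 + 2*x*y^3 - 3*x^3 - 2*x^2

(a) deg p = 4.
(b) Checking where it meets the axes: every point of the y-axis in the box is on the curve.
(c) These observations pin down the coefficients.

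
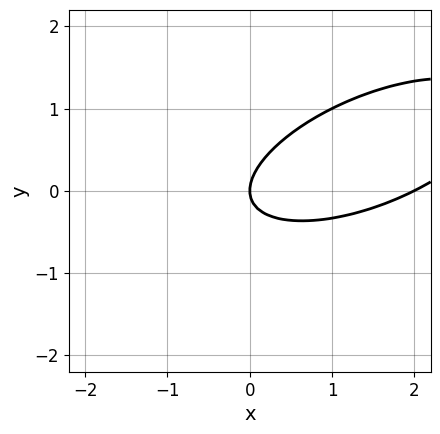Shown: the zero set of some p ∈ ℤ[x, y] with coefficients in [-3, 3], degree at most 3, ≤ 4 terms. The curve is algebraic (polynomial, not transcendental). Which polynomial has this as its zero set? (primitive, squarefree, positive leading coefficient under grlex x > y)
deg p = 2. A generic line meets the curve in up to 2 points.
From the visible intercepts: among the integer gridlines, it crosses the x-axis at x ∈ {0, 2}; it crosses the y-axis at the gridline y = 0.
Putting this together gives p.

x^2 - 2*x*y + 3*y^2 - 2*x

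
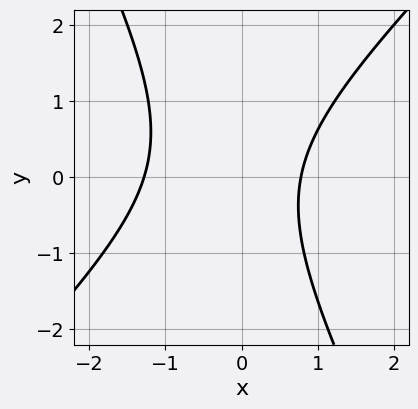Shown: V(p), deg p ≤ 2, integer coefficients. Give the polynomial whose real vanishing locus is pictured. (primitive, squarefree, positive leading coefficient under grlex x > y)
2*x^2 - x*y - y^2 + x - 2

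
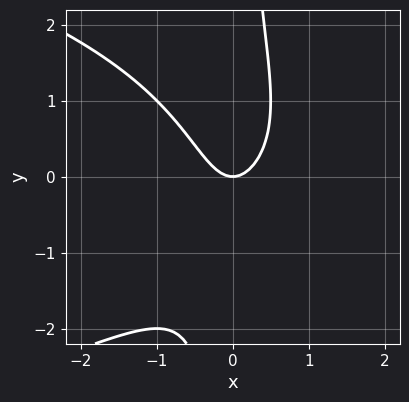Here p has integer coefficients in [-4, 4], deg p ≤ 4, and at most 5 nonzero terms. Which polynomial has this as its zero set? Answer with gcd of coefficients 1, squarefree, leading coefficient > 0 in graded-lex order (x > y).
1. The degree is 3 — a generic line meets the curve in up to 3 points.
2. Reading off the gridlines: one x-axis crossing is at x = 0; one y-axis crossing is at y = 0.
3. Putting this together gives p.

x*y^2 + 2*x^2 - y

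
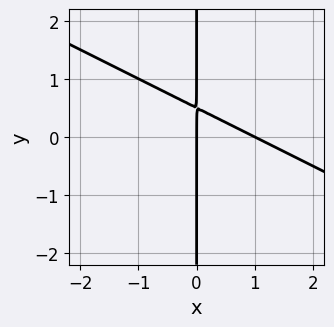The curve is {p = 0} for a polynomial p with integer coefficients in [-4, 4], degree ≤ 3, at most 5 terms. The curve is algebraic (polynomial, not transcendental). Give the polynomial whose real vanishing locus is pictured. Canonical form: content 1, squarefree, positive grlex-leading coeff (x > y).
x^2 + 2*x*y - x

1. Degree: a generic line meets the curve in up to 2 points, so deg p = 2.
2. Checking where it meets the axes: every point of the y-axis in the box is on the curve; the x-axis gridline crossings are at x ∈ {0, 1}.
3. Matching integer coefficients to the picture gives p.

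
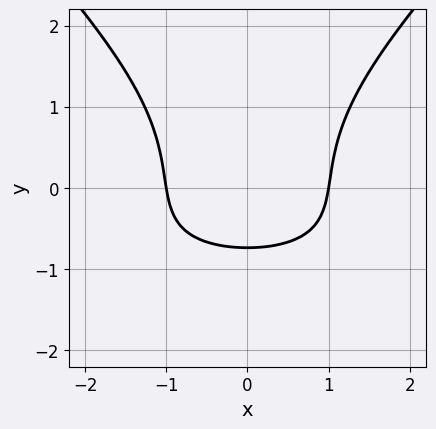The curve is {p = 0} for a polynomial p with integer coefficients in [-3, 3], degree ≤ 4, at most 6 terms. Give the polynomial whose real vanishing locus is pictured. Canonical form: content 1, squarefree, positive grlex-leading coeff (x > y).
2*x^2*y - 2*y^3 + 3*x^2 - 3*y - 3

(a) Degree: no degree-2 curve has this shape, so deg p = 3.
(b) Symmetries: mirror symmetry x ↦ −x ⇒ only even powers of x.
(c) From the visible intercepts: the x-axis gridline crossings are at x ∈ {-1, 1}.
(d) Fitting integer coefficients to these (and the overall shape) gives p.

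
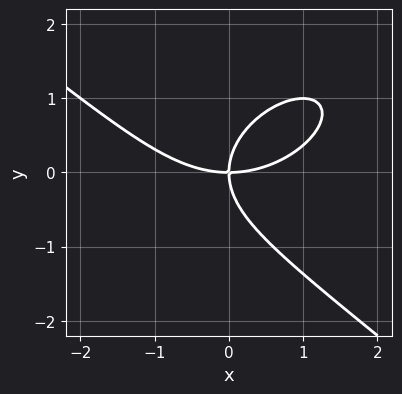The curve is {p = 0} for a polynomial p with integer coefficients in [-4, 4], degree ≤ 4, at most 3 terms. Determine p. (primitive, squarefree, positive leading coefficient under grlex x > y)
1. The degree is 3 — the shape is more complex than any degree-2 curve.
2. From the visible intercepts: one y-axis crossing is at y = 0; it crosses the x-axis at the gridline x = 0.
3. Fitting integer coefficients to these (and the overall shape) gives p.

x^3 + 2*y^3 - 3*x*y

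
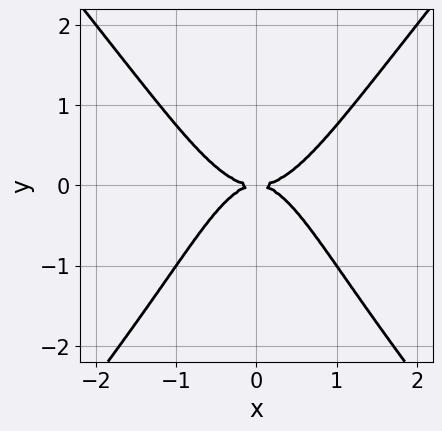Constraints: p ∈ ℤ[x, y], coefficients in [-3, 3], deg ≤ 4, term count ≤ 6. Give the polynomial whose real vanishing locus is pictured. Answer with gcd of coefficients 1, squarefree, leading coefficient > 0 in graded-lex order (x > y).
3*x^4 - 2*x^2*y^2 - x^2*y - 2*y^2

1. Degree: a generic line meets the curve in up to 4 points, so deg p = 4.
2. Symmetries: mirror symmetry x ↦ −x ⇒ only even powers of x.
3. From the visible intercepts: it crosses the x-axis at the gridline x = 0; one y-axis crossing is at y = 0.
4. The integer polynomial consistent with all of this is the stated p.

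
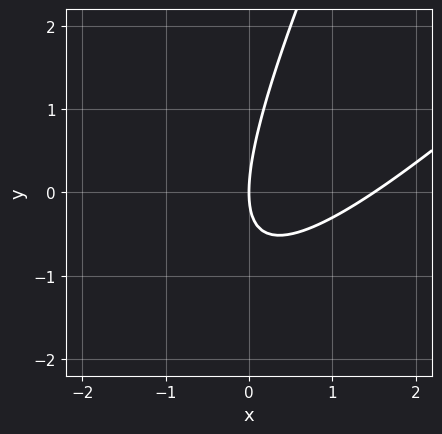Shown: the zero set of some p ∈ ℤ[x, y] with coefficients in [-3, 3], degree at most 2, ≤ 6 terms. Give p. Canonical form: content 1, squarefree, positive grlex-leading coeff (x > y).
First, degree: no degree-1 curve has this shape, so deg p = 2.
Then, observable constraints: one x-axis crossing is at x = 0; one y-axis crossing is at y = 0.
Finally, together with the visible shape, these determine p as stated.

2*x^2 - 3*x*y + y^2 - 3*x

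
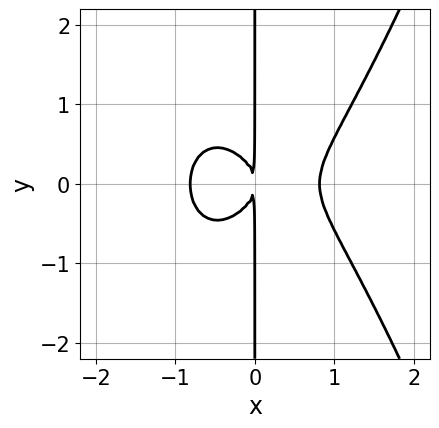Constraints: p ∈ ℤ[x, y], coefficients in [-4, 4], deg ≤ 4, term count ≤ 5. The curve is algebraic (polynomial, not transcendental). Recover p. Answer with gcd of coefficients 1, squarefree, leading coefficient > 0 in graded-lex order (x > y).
First, deg p = 4.
Next, symmetries: it's symmetric under y → −y, forcing even powers of y.
Next, from the axis intercepts and sections: the visible y-axis segment lies entirely on the curve.
Finally, the integer polynomial consistent with all of this is the stated p.

3*x^4 - 3*x*y^2 - 2*x^2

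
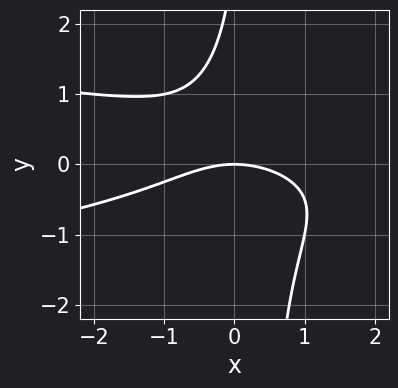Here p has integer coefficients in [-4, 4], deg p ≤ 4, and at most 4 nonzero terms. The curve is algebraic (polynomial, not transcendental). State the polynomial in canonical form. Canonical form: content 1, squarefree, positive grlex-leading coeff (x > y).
3*x*y^2 + x^2 - y^2 + 3*y

First, degree: no degree-2 curve has this shape, so deg p = 3.
Next, observable constraints: it crosses the x-axis at the gridline x = 0; one y-axis crossing is at y = 0.
Finally, these observations pin down the coefficients.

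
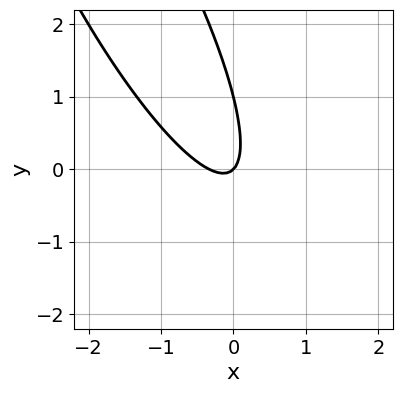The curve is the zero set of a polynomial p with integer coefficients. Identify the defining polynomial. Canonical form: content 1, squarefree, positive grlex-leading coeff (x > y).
3*x^2 + 3*x*y + y^2 + x - y

The degree is 2 — no degree-1 curve has this shape.
Reading off the gridlines: the y-axis gridline crossings are at y ∈ {0, 1}; it crosses the x-axis at the gridline x = 0.
The integer polynomial consistent with all of this is the stated p.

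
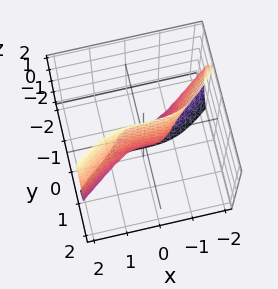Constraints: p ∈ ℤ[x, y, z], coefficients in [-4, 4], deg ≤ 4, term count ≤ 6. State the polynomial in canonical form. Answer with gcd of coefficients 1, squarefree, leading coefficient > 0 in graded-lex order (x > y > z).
x^3 - 3*y^3 - 2*y*z^2 + z

1. The degree is 3 — the shape is more complex than any degree-2 surface.
2. Against the integer gridlines: it crosses the y-axis at the gridline y = 0; it meets the x-axis at x = 0 (among the integer gridlines).
3. The integer polynomial consistent with all of this is the stated p.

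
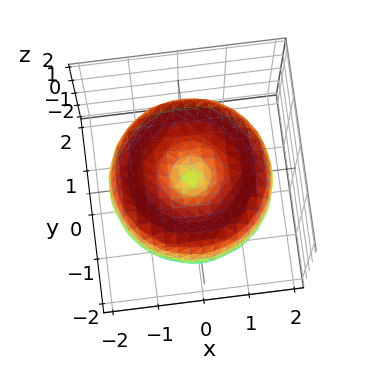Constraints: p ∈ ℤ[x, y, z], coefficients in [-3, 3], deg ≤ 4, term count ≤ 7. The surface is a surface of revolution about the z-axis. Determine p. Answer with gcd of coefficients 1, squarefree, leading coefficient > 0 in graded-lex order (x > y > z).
First, deg p = 4.
Next, symmetry: the z-axis is an axis of rotation, so x and y enter only as x² + y².
Then, from the axis intercepts and sections: one z-axis crossing is at z = 0; one y-axis crossing is at y = 0; a circular section at z = -1 has radius exactly 1.
Finally, putting this together gives p.

x^4 + 2*x^2*y^2 + y^4 - 3*x^2 - 3*y^2 + 2*z^2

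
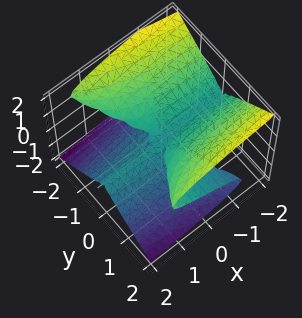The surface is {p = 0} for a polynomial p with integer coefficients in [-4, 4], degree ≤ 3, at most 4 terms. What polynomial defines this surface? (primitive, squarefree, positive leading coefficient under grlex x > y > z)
x*y^2 - 2*y^2*z + 3*z^3

First, degree: a generic line meets the surface in up to 3 points, so deg p = 3.
Then, from the visible intercepts: every point of the y-axis in the box is on the surface; every point of the x-axis in the box is on the surface.
Finally, putting this together gives p.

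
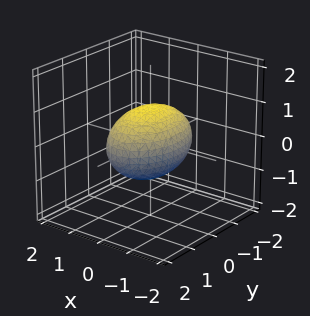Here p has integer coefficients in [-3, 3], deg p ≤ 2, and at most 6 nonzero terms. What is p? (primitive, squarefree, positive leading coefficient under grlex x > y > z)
2*x^2 + y^2 + 2*z^2 - 2

(a) deg p = 2. Bounded and convex; a quadric.
(b) Symmetries: mirror symmetry z ↦ −z ⇒ only even powers of z; the x ↦ −x reflection is a symmetry, so x appears only in even powers; it's symmetric under y → −y, forcing even powers of y.
(c) Against the integer gridlines: among the integer gridlines, it crosses the x-axis at x ∈ {-1, 1}; among the integer gridlines, it crosses the z-axis at z ∈ {-1, 1}.
(d) The integer polynomial consistent with all of this is the stated p.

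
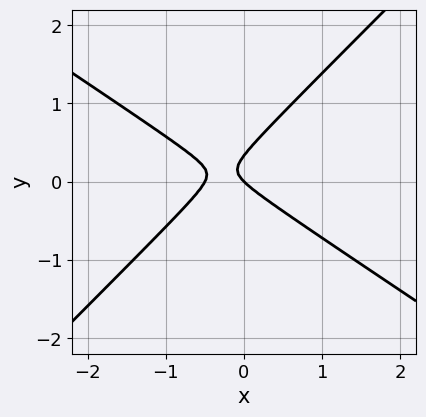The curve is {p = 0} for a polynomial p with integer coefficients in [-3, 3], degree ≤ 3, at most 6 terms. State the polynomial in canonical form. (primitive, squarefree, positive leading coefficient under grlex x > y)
2*x^2 + x*y - 3*y^2 + x + y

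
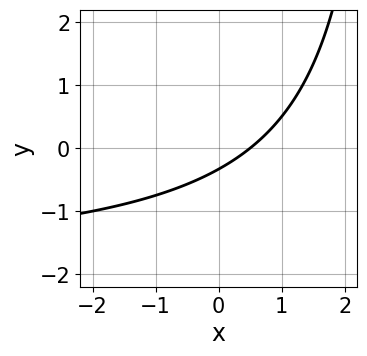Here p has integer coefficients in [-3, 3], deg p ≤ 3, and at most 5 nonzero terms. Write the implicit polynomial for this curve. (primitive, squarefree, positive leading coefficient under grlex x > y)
x*y + 2*x - 3*y - 1

Degree: a generic line meets the curve in up to 2 points, so deg p = 2.
Putting this together gives p.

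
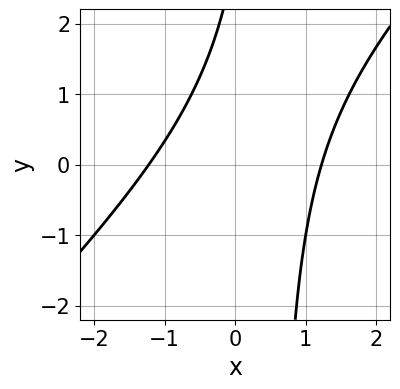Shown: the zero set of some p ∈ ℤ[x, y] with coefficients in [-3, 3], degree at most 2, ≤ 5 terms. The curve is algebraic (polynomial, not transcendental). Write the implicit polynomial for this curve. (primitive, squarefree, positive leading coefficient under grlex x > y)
First, degree: the shape is more complex than any degree-1 curve, so deg p = 2.
Then, against the integer gridlines: it misses every integer gridline on the y-axis.
Finally, these observations pin down the coefficients.

2*x^2 - 2*x*y + y - 3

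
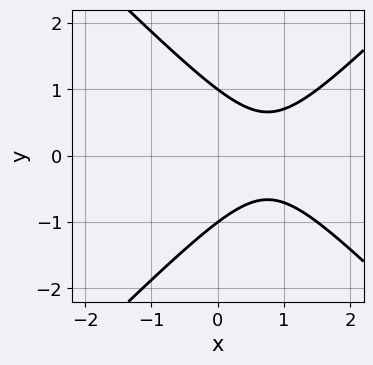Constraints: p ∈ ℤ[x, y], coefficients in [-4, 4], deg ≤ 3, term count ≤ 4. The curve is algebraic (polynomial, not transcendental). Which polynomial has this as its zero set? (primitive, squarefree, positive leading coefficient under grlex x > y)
First, degree: the shape is more complex than any degree-1 curve, so deg p = 2.
Then, symmetries: mirror symmetry y ↦ −y ⇒ only even powers of y.
Then, from the axis intercepts and sections: among the integer gridlines, it crosses the y-axis at y ∈ {-1, 1}; it misses every integer gridline on the x-axis.
Finally, matching integer coefficients to the picture gives p.

2*x^2 - 2*y^2 - 3*x + 2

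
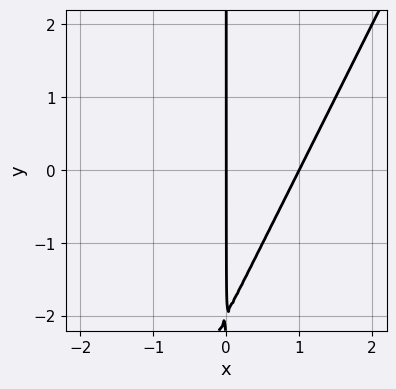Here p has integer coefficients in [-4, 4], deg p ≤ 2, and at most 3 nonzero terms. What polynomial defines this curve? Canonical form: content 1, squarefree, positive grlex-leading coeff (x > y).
1. Degree: no degree-1 curve has this shape, so deg p = 2.
2. Against the integer gridlines: among the integer gridlines, it crosses the x-axis at x ∈ {0, 1}; the visible y-axis segment lies entirely on the curve.
3. Together with the visible shape, these determine p as stated.

2*x^2 - x*y - 2*x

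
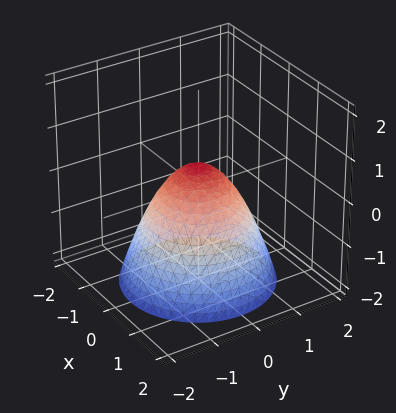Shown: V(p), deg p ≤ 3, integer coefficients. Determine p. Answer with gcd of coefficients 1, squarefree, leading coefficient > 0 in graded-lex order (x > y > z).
First, deg p = 2.
Next, by symmetry, the surface is invariant under rotation about z: p = q(x² + y², z).
Then, against the integer gridlines: a circular section at z = 0 has radius between 0 and 1.
Finally, matching integer coefficients to the picture gives p.

2*x^2 + 2*y^2 + 2*z - 1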